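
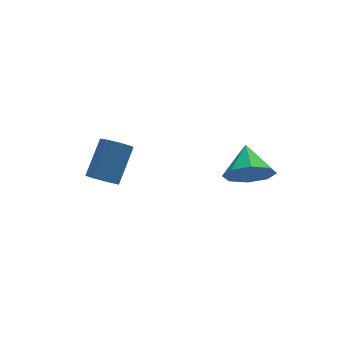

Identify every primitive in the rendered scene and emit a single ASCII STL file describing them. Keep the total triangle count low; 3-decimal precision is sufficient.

solid 
facet normal -0.141 -0.836 -0.530
outer loop
vertex 3.488 -2.864 2.611
vertex 2.881 -2.381 2.011
vertex 3.846 -2.555 2.028
endloop
endfacet
facet normal 0.804 0.152 0.574
outer loop
vertex 3.488 -2.864 2.611
vertex 3.846 -2.555 2.028
vertex 3.079 -1.219 2.749
endloop
endfacet
facet normal -0.141 -0.836 -0.531
outer loop
vertex 3.846 -2.555 2.028
vertex 2.881 -2.381 2.011
vertex 3.639 -2.144 1.436
endloop
endfacet
facet normal 0.874 0.485 0.031
outer loop
vertex 3.846 -2.555 2.028
vertex 3.639 -2.144 1.436
vertex 3.079 -1.219 2.749
endloop
endfacet
facet normal -0.141 -0.836 -0.531
outer loop
vertex 3.639 -2.144 1.436
vertex 2.881 -2.381 2.011
vertex 2.988 -1.872 1.181
endloop
endfacet
facet normal 0.476 0.801 -0.361
outer loop
vertex 3.639 -2.144 1.436
vertex 2.988 -1.872 1.181
vertex 3.079 -1.219 2.749
endloop
endfacet
facet normal -0.141 -0.836 -0.531
outer loop
vertex 2.988 -1.872 1.181
vertex 2.881 -2.381 2.011
vertex 2.275 -1.898 1.412
endloop
endfacet
facet normal -0.154 0.915 -0.372
outer loop
vertex 2.988 -1.872 1.181
vertex 2.275 -1.898 1.412
vertex 3.079 -1.219 2.749
endloop
endfacet
facet normal -0.142 -0.836 -0.530
outer loop
vertex 2.275 -1.898 1.412
vertex 2.881 -2.381 2.011
vertex 1.917 -2.206 1.994
endloop
endfacet
facet normal -0.649 0.761 0.004
outer loop
vertex 2.275 -1.898 1.412
vertex 1.917 -2.206 1.994
vertex 3.079 -1.219 2.749
endloop
endfacet
facet normal -0.142 -0.836 -0.530
outer loop
vertex 1.917 -2.206 1.994
vertex 2.881 -2.381 2.011
vertex 2.124 -2.617 2.587
endloop
endfacet
facet normal -0.719 0.428 0.548
outer loop
vertex 1.917 -2.206 1.994
vertex 2.124 -2.617 2.587
vertex 3.079 -1.219 2.749
endloop
endfacet
facet normal -0.143 -0.836 -0.530
outer loop
vertex 2.124 -2.617 2.587
vertex 2.881 -2.381 2.011
vertex 2.775 -2.89 2.842
endloop
endfacet
facet normal -0.322 0.111 0.940
outer loop
vertex 2.124 -2.617 2.587
vertex 2.775 -2.89 2.842
vertex 3.079 -1.219 2.749
endloop
endfacet
facet normal -0.141 -0.836 -0.530
outer loop
vertex 2.775 -2.89 2.842
vertex 2.881 -2.381 2.011
vertex 3.488 -2.864 2.611
endloop
endfacet
facet normal 0.308 -0.003 0.951
outer loop
vertex 2.775 -2.89 2.842
vertex 3.488 -2.864 2.611
vertex 3.079 -1.219 2.749
endloop
endfacet
facet normal -0.451 -0.530 -0.718
outer loop
vertex -1.43 1.539 -0.481
vertex -1.677 1.113 -0.012
vertex -1.956 1.683 -0.257
endloop
endfacet
facet normal -0.026 0.812 -0.583
outer loop
vertex -1.43 1.539 -0.481
vertex -1.956 1.683 -0.257
vertex -0.636 2.472 0.782
endloop
endfacet
facet normal -0.027 0.812 -0.583
outer loop
vertex -0.636 2.472 0.782
vertex -1.956 1.683 -0.257
vertex -1.163 2.616 1.007
endloop
endfacet
facet normal 0.451 0.531 0.717
outer loop
vertex -0.636 2.472 0.782
vertex -1.163 2.616 1.007
vertex -0.883 2.047 1.252
endloop
endfacet
facet normal -0.452 -0.530 -0.718
outer loop
vertex -1.956 1.683 -0.257
vertex -1.677 1.113 -0.012
vertex -2.272 1.398 0.152
endloop
endfacet
facet normal -0.714 0.697 -0.066
outer loop
vertex -1.956 1.683 -0.257
vertex -2.272 1.398 0.152
vertex -1.163 2.616 1.007
endloop
endfacet
facet normal -0.714 0.697 -0.066
outer loop
vertex -1.163 2.616 1.007
vertex -2.272 1.398 0.152
vertex -1.479 2.331 1.416
endloop
endfacet
facet normal 0.450 0.531 0.718
outer loop
vertex -1.163 2.616 1.007
vertex -1.479 2.331 1.416
vertex -0.883 2.047 1.252
endloop
endfacet
facet normal -0.452 -0.531 -0.717
outer loop
vertex -2.272 1.398 0.152
vertex -1.677 1.113 -0.012
vertex -2.14 0.899 0.438
endloop
endfacet
facet normal -0.864 0.058 0.500
outer loop
vertex -2.272 1.398 0.152
vertex -2.14 0.899 0.438
vertex -1.479 2.331 1.416
endloop
endfacet
facet normal -0.863 0.056 0.501
outer loop
vertex -1.479 2.331 1.416
vertex -2.14 0.899 0.438
vertex -1.346 1.832 1.701
endloop
endfacet
facet normal 0.450 0.530 0.718
outer loop
vertex -1.479 2.331 1.416
vertex -1.346 1.832 1.701
vertex -0.883 2.047 1.252
endloop
endfacet
facet normal -0.452 -0.531 -0.717
outer loop
vertex -2.14 0.899 0.438
vertex -1.677 1.113 -0.012
vertex -1.659 0.561 0.385
endloop
endfacet
facet normal -0.363 -0.625 0.690
outer loop
vertex -2.14 0.899 0.438
vertex -1.659 0.561 0.385
vertex -1.346 1.832 1.701
endloop
endfacet
facet normal -0.362 -0.626 0.691
outer loop
vertex -1.346 1.832 1.701
vertex -1.659 0.561 0.385
vertex -0.865 1.495 1.648
endloop
endfacet
facet normal 0.451 0.530 0.718
outer loop
vertex -1.346 1.832 1.701
vertex -0.865 1.495 1.648
vertex -0.883 2.047 1.252
endloop
endfacet
facet normal -0.451 -0.531 -0.717
outer loop
vertex -1.659 0.561 0.385
vertex -1.677 1.113 -0.012
vertex -1.191 0.639 0.033
endloop
endfacet
facet normal 0.411 -0.837 0.361
outer loop
vertex -1.659 0.561 0.385
vertex -1.191 0.639 0.033
vertex -0.865 1.495 1.648
endloop
endfacet
facet normal 0.411 -0.837 0.361
outer loop
vertex -0.865 1.495 1.648
vertex -1.191 0.639 0.033
vertex -0.398 1.573 1.297
endloop
endfacet
facet normal 0.451 0.530 0.718
outer loop
vertex -0.865 1.495 1.648
vertex -0.398 1.573 1.297
vertex -0.883 2.047 1.252
endloop
endfacet
facet normal -0.451 -0.530 -0.718
outer loop
vertex -1.191 0.639 0.033
vertex -1.677 1.113 -0.012
vertex -1.089 1.074 -0.352
endloop
endfacet
facet normal 0.876 -0.418 -0.240
outer loop
vertex -1.191 0.639 0.033
vertex -1.089 1.074 -0.352
vertex -0.398 1.573 1.297
endloop
endfacet
facet normal 0.876 -0.419 -0.240
outer loop
vertex -0.398 1.573 1.297
vertex -1.089 1.074 -0.352
vertex -0.296 2.008 0.911
endloop
endfacet
facet normal 0.452 0.530 0.717
outer loop
vertex -0.398 1.573 1.297
vertex -0.296 2.008 0.911
vertex -0.883 2.047 1.252
endloop
endfacet
facet normal -0.451 -0.530 -0.719
outer loop
vertex -1.089 1.074 -0.352
vertex -1.677 1.113 -0.012
vertex -1.43 1.539 -0.481
endloop
endfacet
facet normal 0.681 0.316 -0.661
outer loop
vertex -1.089 1.074 -0.352
vertex -1.43 1.539 -0.481
vertex -0.296 2.008 0.911
endloop
endfacet
facet normal 0.681 0.315 -0.661
outer loop
vertex -0.296 2.008 0.911
vertex -1.43 1.539 -0.481
vertex -0.636 2.472 0.782
endloop
endfacet
facet normal 0.452 0.531 0.717
outer loop
vertex -0.296 2.008 0.911
vertex -0.636 2.472 0.782
vertex -0.883 2.047 1.252
endloop
endfacet

endsolid


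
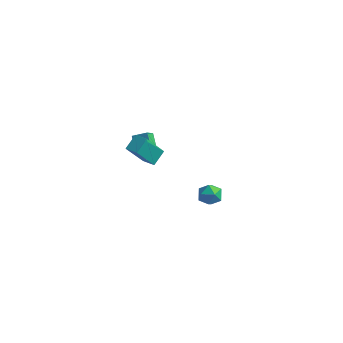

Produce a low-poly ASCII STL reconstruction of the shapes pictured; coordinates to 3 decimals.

solid 
facet normal 0.016 0.672 0.741
outer loop
vertex 3.711 -1.886 2.448
vertex 3.855 -2.414 2.924
vertex 4.399 -2.064 2.595
endloop
endfacet
facet normal 0.223 0.967 0.125
outer loop
vertex 3.711 -1.886 2.448
vertex 4.399 -2.064 2.595
vertex 4.197 -1.929 1.911
endloop
endfacet
facet normal -0.307 0.886 -0.349
outer loop
vertex 3.711 -1.886 2.448
vertex 4.197 -1.929 1.911
vertex 3.529 -2.197 1.818
endloop
endfacet
facet normal -0.840 0.542 -0.025
outer loop
vertex 3.711 -1.886 2.448
vertex 3.529 -2.197 1.818
vertex 3.318 -2.496 2.444
endloop
endfacet
facet normal -0.642 0.409 0.648
outer loop
vertex 3.711 -1.886 2.448
vertex 3.318 -2.496 2.444
vertex 3.855 -2.414 2.924
endloop
endfacet
facet normal 0.789 0.603 -0.114
outer loop
vertex 4.197 -1.929 1.911
vertex 4.399 -2.064 2.595
vertex 4.642 -2.484 2.056
endloop
endfacet
facet normal 0.452 0.127 0.883
outer loop
vertex 4.399 -2.064 2.595
vertex 3.855 -2.414 2.924
vertex 4.431 -2.783 2.682
endloop
endfacet
facet normal -0.611 -0.298 0.734
outer loop
vertex 3.855 -2.414 2.924
vertex 3.318 -2.496 2.444
vertex 3.763 -3.051 2.589
endloop
endfacet
facet normal -0.931 -0.084 -0.354
outer loop
vertex 3.318 -2.496 2.444
vertex 3.529 -2.197 1.818
vertex 3.561 -2.916 1.905
endloop
endfacet
facet normal -0.067 0.472 -0.879
outer loop
vertex 3.529 -2.197 1.818
vertex 4.197 -1.929 1.911
vertex 4.105 -2.566 1.576
endloop
endfacet
facet normal 0.840 -0.542 0.025
outer loop
vertex 4.249 -3.094 2.052
vertex 4.642 -2.484 2.056
vertex 4.431 -2.783 2.682
endloop
endfacet
facet normal 0.307 -0.886 0.349
outer loop
vertex 4.249 -3.094 2.052
vertex 4.431 -2.783 2.682
vertex 3.763 -3.051 2.589
endloop
endfacet
facet normal -0.223 -0.967 -0.125
outer loop
vertex 4.249 -3.094 2.052
vertex 3.763 -3.051 2.589
vertex 3.561 -2.916 1.905
endloop
endfacet
facet normal -0.016 -0.672 -0.741
outer loop
vertex 4.249 -3.094 2.052
vertex 3.561 -2.916 1.905
vertex 4.105 -2.566 1.576
endloop
endfacet
facet normal 0.642 -0.409 -0.648
outer loop
vertex 4.249 -3.094 2.052
vertex 4.105 -2.566 1.576
vertex 4.642 -2.484 2.056
endloop
endfacet
facet normal 0.931 0.084 0.354
outer loop
vertex 4.431 -2.783 2.682
vertex 4.642 -2.484 2.056
vertex 4.399 -2.064 2.595
endloop
endfacet
facet normal 0.067 -0.472 0.879
outer loop
vertex 3.763 -3.051 2.589
vertex 4.431 -2.783 2.682
vertex 3.855 -2.414 2.924
endloop
endfacet
facet normal -0.789 -0.603 0.114
outer loop
vertex 3.561 -2.916 1.905
vertex 3.763 -3.051 2.589
vertex 3.318 -2.496 2.444
endloop
endfacet
facet normal -0.452 -0.127 -0.883
outer loop
vertex 4.105 -2.566 1.576
vertex 3.561 -2.916 1.905
vertex 3.529 -2.197 1.818
endloop
endfacet
facet normal 0.611 0.298 -0.734
outer loop
vertex 4.642 -2.484 2.056
vertex 4.105 -2.566 1.576
vertex 4.197 -1.929 1.911
endloop
endfacet
facet normal -0.968 0.190 -0.163
outer loop
vertex -2.525 0.497 2.086
vertex -2.064 1.498 0.514
vertex -2.599 -0.377 1.508
endloop
endfacet
facet normal -0.239 -0.521 0.819
outer loop
vertex -1.776 -0.538 1.646
vertex -2.525 0.497 2.086
vertex -2.599 -0.377 1.508
endloop
endfacet
facet normal -0.968 0.190 -0.163
outer loop
vertex -2.599 -0.377 1.508
vertex -2.064 1.498 0.514
vertex -2.138 0.624 -0.064
endloop
endfacet
facet normal -0.070 -0.832 -0.550
outer loop
vertex -2.138 0.624 -0.064
vertex -1.776 -0.538 1.646
vertex -2.599 -0.377 1.508
endloop
endfacet
facet normal 0.070 0.832 0.550
outer loop
vertex -2.525 0.497 2.086
vertex -1.241 1.337 0.652
vertex -2.064 1.498 0.514
endloop
endfacet
facet normal -0.239 -0.521 0.819
outer loop
vertex -1.702 0.336 2.224
vertex -2.525 0.497 2.086
vertex -1.776 -0.538 1.646
endloop
endfacet
facet normal 0.070 0.832 0.550
outer loop
vertex -1.702 0.336 2.224
vertex -1.241 1.337 0.652
vertex -2.525 0.497 2.086
endloop
endfacet
facet normal 0.239 0.521 -0.819
outer loop
vertex -2.064 1.498 0.514
vertex -1.241 1.337 0.652
vertex -2.138 0.624 -0.064
endloop
endfacet
facet normal -0.070 -0.832 -0.550
outer loop
vertex -1.315 0.463 0.074
vertex -1.776 -0.538 1.646
vertex -2.138 0.624 -0.064
endloop
endfacet
facet normal 0.239 0.521 -0.819
outer loop
vertex -2.138 0.624 -0.064
vertex -1.241 1.337 0.652
vertex -1.315 0.463 0.074
endloop
endfacet
facet normal 0.968 -0.190 0.163
outer loop
vertex -1.315 0.463 0.074
vertex -1.702 0.336 2.224
vertex -1.776 -0.538 1.646
endloop
endfacet
facet normal 0.968 -0.190 0.163
outer loop
vertex -1.241 1.337 0.652
vertex -1.702 0.336 2.224
vertex -1.315 0.463 0.074
endloop
endfacet
facet normal -0.554 0.508 0.660
outer loop
vertex -3.554 3.231 -0.096
vertex -3.587 3.882 -0.625
vertex -4.352 2.871 -0.489
endloop
endfacet
facet normal 0.039 -0.775 0.630
outer loop
vertex -3.793 2.358 -1.155
vertex -3.554 3.231 -0.096
vertex -4.352 2.871 -0.489
endloop
endfacet
facet normal -0.553 0.508 0.660
outer loop
vertex -4.352 2.871 -0.489
vertex -3.587 3.882 -0.625
vertex -4.386 3.522 -1.018
endloop
endfacet
facet normal -0.832 -0.376 -0.409
outer loop
vertex -4.386 3.522 -1.018
vertex -3.793 2.358 -1.155
vertex -4.352 2.871 -0.489
endloop
endfacet
facet normal 0.832 0.375 0.409
outer loop
vertex -3.554 3.231 -0.096
vertex -3.028 3.369 -1.291
vertex -3.587 3.882 -0.625
endloop
endfacet
facet normal 0.039 -0.775 0.630
outer loop
vertex -2.994 2.718 -0.762
vertex -3.554 3.231 -0.096
vertex -3.793 2.358 -1.155
endloop
endfacet
facet normal 0.831 0.376 0.409
outer loop
vertex -2.994 2.718 -0.762
vertex -3.028 3.369 -1.291
vertex -3.554 3.231 -0.096
endloop
endfacet
facet normal -0.039 0.775 -0.630
outer loop
vertex -3.587 3.882 -0.625
vertex -3.028 3.369 -1.291
vertex -4.386 3.522 -1.018
endloop
endfacet
facet normal -0.831 -0.375 -0.410
outer loop
vertex -3.826 3.009 -1.684
vertex -3.793 2.358 -1.155
vertex -4.386 3.522 -1.018
endloop
endfacet
facet normal -0.039 0.775 -0.630
outer loop
vertex -4.386 3.522 -1.018
vertex -3.028 3.369 -1.291
vertex -3.826 3.009 -1.684
endloop
endfacet
facet normal 0.554 -0.508 -0.660
outer loop
vertex -3.826 3.009 -1.684
vertex -2.994 2.718 -0.762
vertex -3.793 2.358 -1.155
endloop
endfacet
facet normal 0.554 -0.507 -0.660
outer loop
vertex -3.028 3.369 -1.291
vertex -2.994 2.718 -0.762
vertex -3.826 3.009 -1.684
endloop
endfacet

endsolid


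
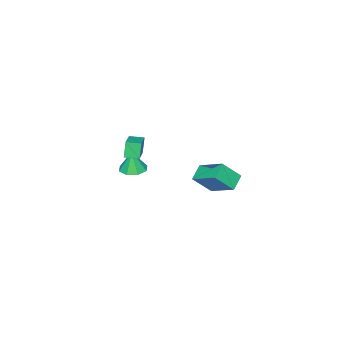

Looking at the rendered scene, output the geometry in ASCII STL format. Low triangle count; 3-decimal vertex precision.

solid 
facet normal -0.048 0.035 -0.998
outer loop
vertex 3.289 -3.001 -0.86
vertex 2.488 -3.216 -0.829
vertex 2.902 -2.497 -0.824
endloop
endfacet
facet normal 0.714 0.514 0.476
outer loop
vertex 3.289 -3.001 -0.86
vertex 2.902 -2.497 -0.824
vertex 2.552 -3.264 0.529
endloop
endfacet
facet normal -0.048 0.035 -0.998
outer loop
vertex 2.902 -2.497 -0.824
vertex 2.488 -3.216 -0.829
vertex 2.273 -2.415 -0.791
endloop
endfacet
facet normal 0.137 0.846 0.515
outer loop
vertex 2.902 -2.497 -0.824
vertex 2.273 -2.415 -0.791
vertex 2.552 -3.264 0.529
endloop
endfacet
facet normal -0.048 0.034 -0.998
outer loop
vertex 2.273 -2.415 -0.791
vertex 2.488 -3.216 -0.829
vertex 1.77 -2.802 -0.78
endloop
endfacet
facet normal -0.506 0.673 0.540
outer loop
vertex 2.273 -2.415 -0.791
vertex 1.77 -2.802 -0.78
vertex 2.552 -3.264 0.529
endloop
endfacet
facet normal -0.048 0.035 -0.998
outer loop
vertex 1.77 -2.802 -0.78
vertex 2.488 -3.216 -0.829
vertex 1.687 -3.432 -0.798
endloop
endfacet
facet normal -0.839 0.095 0.535
outer loop
vertex 1.77 -2.802 -0.78
vertex 1.687 -3.432 -0.798
vertex 2.552 -3.264 0.529
endloop
endfacet
facet normal -0.048 0.035 -0.998
outer loop
vertex 1.687 -3.432 -0.798
vertex 2.488 -3.216 -0.829
vertex 2.073 -3.935 -0.834
endloop
endfacet
facet normal -0.667 -0.548 0.504
outer loop
vertex 1.687 -3.432 -0.798
vertex 2.073 -3.935 -0.834
vertex 2.552 -3.264 0.529
endloop
endfacet
facet normal -0.048 0.035 -0.998
outer loop
vertex 2.073 -3.935 -0.834
vertex 2.488 -3.216 -0.829
vertex 2.702 -4.017 -0.867
endloop
endfacet
facet normal -0.090 -0.881 0.465
outer loop
vertex 2.073 -3.935 -0.834
vertex 2.702 -4.017 -0.867
vertex 2.552 -3.264 0.529
endloop
endfacet
facet normal -0.047 0.035 -0.998
outer loop
vertex 2.702 -4.017 -0.867
vertex 2.488 -3.216 -0.829
vertex 3.205 -3.63 -0.877
endloop
endfacet
facet normal 0.553 -0.707 0.441
outer loop
vertex 2.702 -4.017 -0.867
vertex 3.205 -3.63 -0.877
vertex 2.552 -3.264 0.529
endloop
endfacet
facet normal -0.048 0.033 -0.998
outer loop
vertex 3.205 -3.63 -0.877
vertex 2.488 -3.216 -0.829
vertex 3.289 -3.001 -0.86
endloop
endfacet
facet normal 0.886 -0.130 0.445
outer loop
vertex 3.205 -3.63 -0.877
vertex 3.289 -3.001 -0.86
vertex 2.552 -3.264 0.529
endloop
endfacet
facet normal -0.837 -0.203 0.509
outer loop
vertex 3.845 4.18 3.321
vertex 3.037 4.829 2.251
vertex 3.705 2.558 2.443
endloop
endfacet
facet normal 0.543 -0.436 0.718
outer loop
vertex 4.583 2.771 1.909
vertex 3.845 4.18 3.321
vertex 3.705 2.558 2.443
endloop
endfacet
facet normal -0.836 -0.203 0.509
outer loop
vertex 3.705 2.558 2.443
vertex 3.037 4.829 2.251
vertex 2.896 3.207 1.373
endloop
endfacet
facet normal -0.076 -0.877 -0.475
outer loop
vertex 2.896 3.207 1.373
vertex 4.583 2.771 1.909
vertex 3.705 2.558 2.443
endloop
endfacet
facet normal 0.076 0.877 0.475
outer loop
vertex 3.845 4.18 3.321
vertex 3.915 5.042 1.717
vertex 3.037 4.829 2.251
endloop
endfacet
facet normal 0.542 -0.436 0.718
outer loop
vertex 4.724 4.393 2.787
vertex 3.845 4.18 3.321
vertex 4.583 2.771 1.909
endloop
endfacet
facet normal 0.076 0.877 0.475
outer loop
vertex 4.724 4.393 2.787
vertex 3.915 5.042 1.717
vertex 3.845 4.18 3.321
endloop
endfacet
facet normal -0.543 0.436 -0.718
outer loop
vertex 3.037 4.829 2.251
vertex 3.915 5.042 1.717
vertex 2.896 3.207 1.373
endloop
endfacet
facet normal -0.076 -0.877 -0.475
outer loop
vertex 3.775 3.42 0.839
vertex 4.583 2.771 1.909
vertex 2.896 3.207 1.373
endloop
endfacet
facet normal -0.542 0.436 -0.719
outer loop
vertex 2.896 3.207 1.373
vertex 3.915 5.042 1.717
vertex 3.775 3.42 0.839
endloop
endfacet
facet normal 0.837 0.203 -0.509
outer loop
vertex 3.775 3.42 0.839
vertex 4.724 4.393 2.787
vertex 4.583 2.771 1.909
endloop
endfacet
facet normal 0.836 0.203 -0.509
outer loop
vertex 3.915 5.042 1.717
vertex 4.724 4.393 2.787
vertex 3.775 3.42 0.839
endloop
endfacet
facet normal -0.767 -0.548 -0.334
outer loop
vertex 2.742 -3.269 1.927
vertex 2.26 -2.559 1.868
vertex 3.077 -3.125 0.921
endloop
endfacet
facet normal 0.561 -0.825 0.069
outer loop
vertex 4.48 -2.121 1.532
vertex 2.742 -3.269 1.927
vertex 3.077 -3.125 0.921
endloop
endfacet
facet normal -0.767 -0.548 -0.334
outer loop
vertex 3.077 -3.125 0.921
vertex 2.26 -2.559 1.868
vertex 2.595 -2.415 0.862
endloop
endfacet
facet normal 0.313 0.134 -0.940
outer loop
vertex 2.595 -2.415 0.862
vertex 4.48 -2.121 1.532
vertex 3.077 -3.125 0.921
endloop
endfacet
facet normal -0.313 -0.134 0.940
outer loop
vertex 2.742 -3.269 1.927
vertex 3.663 -1.555 2.479
vertex 2.26 -2.559 1.868
endloop
endfacet
facet normal 0.561 -0.825 0.069
outer loop
vertex 4.145 -2.265 2.538
vertex 2.742 -3.269 1.927
vertex 4.48 -2.121 1.532
endloop
endfacet
facet normal -0.313 -0.134 0.940
outer loop
vertex 4.145 -2.265 2.538
vertex 3.663 -1.555 2.479
vertex 2.742 -3.269 1.927
endloop
endfacet
facet normal -0.561 0.825 -0.069
outer loop
vertex 2.26 -2.559 1.868
vertex 3.663 -1.555 2.479
vertex 2.595 -2.415 0.862
endloop
endfacet
facet normal 0.313 0.134 -0.940
outer loop
vertex 3.998 -1.411 1.473
vertex 4.48 -2.121 1.532
vertex 2.595 -2.415 0.862
endloop
endfacet
facet normal -0.561 0.825 -0.069
outer loop
vertex 2.595 -2.415 0.862
vertex 3.663 -1.555 2.479
vertex 3.998 -1.411 1.473
endloop
endfacet
facet normal 0.767 0.548 0.334
outer loop
vertex 3.998 -1.411 1.473
vertex 4.145 -2.265 2.538
vertex 4.48 -2.121 1.532
endloop
endfacet
facet normal 0.767 0.548 0.334
outer loop
vertex 3.663 -1.555 2.479
vertex 4.145 -2.265 2.538
vertex 3.998 -1.411 1.473
endloop
endfacet

endsolid


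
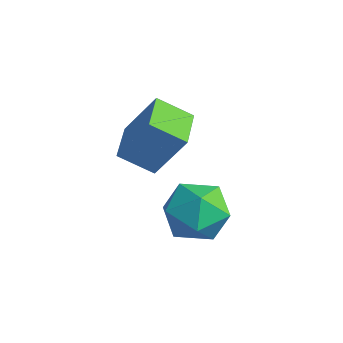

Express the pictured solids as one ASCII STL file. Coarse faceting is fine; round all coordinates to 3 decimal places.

solid 
facet normal -0.321 0.941 0.107
outer loop
vertex 2.745 -2.678 -4.067
vertex 1.732 -3.069 -3.668
vertex 2.6 -2.856 -2.934
endloop
endfacet
facet normal 0.386 0.902 0.191
outer loop
vertex 2.745 -2.678 -4.067
vertex 2.6 -2.856 -2.934
vertex 3.588 -3.17 -3.447
endloop
endfacet
facet normal 0.664 0.628 -0.405
outer loop
vertex 2.745 -2.678 -4.067
vertex 3.588 -3.17 -3.447
vertex 3.331 -3.577 -4.499
endloop
endfacet
facet normal 0.129 0.497 -0.858
outer loop
vertex 2.745 -2.678 -4.067
vertex 3.331 -3.577 -4.499
vertex 2.184 -3.514 -4.635
endloop
endfacet
facet normal -0.480 0.690 -0.542
outer loop
vertex 2.745 -2.678 -4.067
vertex 2.184 -3.514 -4.635
vertex 1.732 -3.069 -3.668
endloop
endfacet
facet normal 0.520 0.449 0.727
outer loop
vertex 3.588 -3.17 -3.447
vertex 2.6 -2.856 -2.934
vertex 3.096 -3.866 -2.665
endloop
endfacet
facet normal -0.624 0.512 0.590
outer loop
vertex 2.6 -2.856 -2.934
vertex 1.732 -3.069 -3.668
vertex 1.949 -3.803 -2.801
endloop
endfacet
facet normal -0.881 0.106 -0.461
outer loop
vertex 1.732 -3.069 -3.668
vertex 2.184 -3.514 -4.635
vertex 1.692 -4.21 -3.853
endloop
endfacet
facet normal 0.104 -0.208 -0.973
outer loop
vertex 2.184 -3.514 -4.635
vertex 3.331 -3.577 -4.499
vertex 2.68 -4.524 -4.366
endloop
endfacet
facet normal 0.971 0.005 -0.239
outer loop
vertex 3.331 -3.577 -4.499
vertex 3.588 -3.17 -3.447
vertex 3.548 -4.311 -3.632
endloop
endfacet
facet normal -0.129 -0.497 0.858
outer loop
vertex 2.535 -4.702 -3.233
vertex 3.096 -3.866 -2.665
vertex 1.949 -3.803 -2.801
endloop
endfacet
facet normal -0.664 -0.628 0.405
outer loop
vertex 2.535 -4.702 -3.233
vertex 1.949 -3.803 -2.801
vertex 1.692 -4.21 -3.853
endloop
endfacet
facet normal -0.386 -0.902 -0.191
outer loop
vertex 2.535 -4.702 -3.233
vertex 1.692 -4.21 -3.853
vertex 2.68 -4.524 -4.366
endloop
endfacet
facet normal 0.321 -0.941 -0.107
outer loop
vertex 2.535 -4.702 -3.233
vertex 2.68 -4.524 -4.366
vertex 3.548 -4.311 -3.632
endloop
endfacet
facet normal 0.480 -0.690 0.542
outer loop
vertex 2.535 -4.702 -3.233
vertex 3.548 -4.311 -3.632
vertex 3.096 -3.866 -2.665
endloop
endfacet
facet normal -0.104 0.208 0.973
outer loop
vertex 1.949 -3.803 -2.801
vertex 3.096 -3.866 -2.665
vertex 2.6 -2.856 -2.934
endloop
endfacet
facet normal -0.971 -0.005 0.239
outer loop
vertex 1.692 -4.21 -3.853
vertex 1.949 -3.803 -2.801
vertex 1.732 -3.069 -3.668
endloop
endfacet
facet normal -0.520 -0.449 -0.727
outer loop
vertex 2.68 -4.524 -4.366
vertex 1.692 -4.21 -3.853
vertex 2.184 -3.514 -4.635
endloop
endfacet
facet normal 0.624 -0.512 -0.590
outer loop
vertex 3.548 -4.311 -3.632
vertex 2.68 -4.524 -4.366
vertex 3.331 -3.577 -4.499
endloop
endfacet
facet normal 0.881 -0.106 0.461
outer loop
vertex 3.096 -3.866 -2.665
vertex 3.548 -4.311 -3.632
vertex 3.588 -3.17 -3.447
endloop
endfacet
facet normal -0.737 0.674 0.053
outer loop
vertex -1.357 -3.512 -2.491
vertex -0.628 -2.837 -0.93
vertex -0.621 -2.651 -3.207
endloop
endfacet
facet normal -0.394 -0.364 -0.844
outer loop
vertex 0.528 -3.703 -3.29
vertex -1.357 -3.512 -2.491
vertex -0.621 -2.651 -3.207
endloop
endfacet
facet normal -0.737 0.674 0.053
outer loop
vertex -0.621 -2.651 -3.207
vertex -0.628 -2.837 -0.93
vertex 0.108 -1.977 -1.647
endloop
endfacet
facet normal 0.549 0.642 -0.534
outer loop
vertex 0.108 -1.977 -1.647
vertex 0.528 -3.703 -3.29
vertex -0.621 -2.651 -3.207
endloop
endfacet
facet normal -0.549 -0.642 0.534
outer loop
vertex -1.357 -3.512 -2.491
vertex 0.521 -3.889 -1.013
vertex -0.628 -2.837 -0.93
endloop
endfacet
facet normal -0.394 -0.365 -0.843
outer loop
vertex -0.208 -4.563 -2.573
vertex -1.357 -3.512 -2.491
vertex 0.528 -3.703 -3.29
endloop
endfacet
facet normal -0.549 -0.642 0.534
outer loop
vertex -0.208 -4.563 -2.573
vertex 0.521 -3.889 -1.013
vertex -1.357 -3.512 -2.491
endloop
endfacet
facet normal 0.395 0.365 0.843
outer loop
vertex -0.628 -2.837 -0.93
vertex 0.521 -3.889 -1.013
vertex 0.108 -1.977 -1.647
endloop
endfacet
facet normal 0.549 0.642 -0.534
outer loop
vertex 1.257 -3.028 -1.729
vertex 0.528 -3.703 -3.29
vertex 0.108 -1.977 -1.647
endloop
endfacet
facet normal 0.394 0.365 0.844
outer loop
vertex 0.108 -1.977 -1.647
vertex 0.521 -3.889 -1.013
vertex 1.257 -3.028 -1.729
endloop
endfacet
facet normal 0.737 -0.674 -0.052
outer loop
vertex 1.257 -3.028 -1.729
vertex -0.208 -4.563 -2.573
vertex 0.528 -3.703 -3.29
endloop
endfacet
facet normal 0.737 -0.674 -0.053
outer loop
vertex 0.521 -3.889 -1.013
vertex -0.208 -4.563 -2.573
vertex 1.257 -3.028 -1.729
endloop
endfacet

endsolid


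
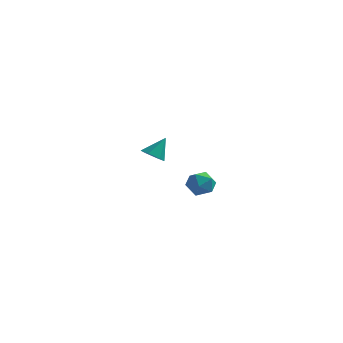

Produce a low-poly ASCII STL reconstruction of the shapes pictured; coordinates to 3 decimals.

solid 
facet normal -0.314 -0.522 -0.793
outer loop
vertex -2.204 3.712 1.112
vertex -2.681 3.54 1.414
vertex -2.697 4.036 1.094
endloop
endfacet
facet normal 0.540 0.809 -0.234
outer loop
vertex -2.204 3.712 1.112
vertex -2.697 4.036 1.094
vertex -2.319 4.14 2.326
endloop
endfacet
facet normal -0.315 -0.522 -0.793
outer loop
vertex -2.697 4.036 1.094
vertex -2.681 3.54 1.414
vertex -3.174 3.864 1.397
endloop
endfacet
facet normal -0.327 0.945 0.021
outer loop
vertex -2.697 4.036 1.094
vertex -3.174 3.864 1.397
vertex -2.319 4.14 2.326
endloop
endfacet
facet normal -0.315 -0.521 -0.794
outer loop
vertex -3.174 3.864 1.397
vertex -2.681 3.54 1.414
vertex -3.158 3.368 1.716
endloop
endfacet
facet normal -0.739 0.347 0.577
outer loop
vertex -3.174 3.864 1.397
vertex -3.158 3.368 1.716
vertex -2.319 4.14 2.326
endloop
endfacet
facet normal -0.314 -0.522 -0.793
outer loop
vertex -3.158 3.368 1.716
vertex -2.681 3.54 1.414
vertex -2.665 3.044 1.734
endloop
endfacet
facet normal -0.285 -0.384 0.878
outer loop
vertex -3.158 3.368 1.716
vertex -2.665 3.044 1.734
vertex -2.319 4.14 2.326
endloop
endfacet
facet normal -0.315 -0.522 -0.793
outer loop
vertex -2.665 3.044 1.734
vertex -2.681 3.54 1.414
vertex -2.188 3.216 1.431
endloop
endfacet
facet normal 0.584 -0.521 0.623
outer loop
vertex -2.665 3.044 1.734
vertex -2.188 3.216 1.431
vertex -2.319 4.14 2.326
endloop
endfacet
facet normal -0.315 -0.521 -0.794
outer loop
vertex -2.188 3.216 1.431
vertex -2.681 3.54 1.414
vertex -2.204 3.712 1.112
endloop
endfacet
facet normal 0.995 0.076 0.068
outer loop
vertex -2.188 3.216 1.431
vertex -2.204 3.712 1.112
vertex -2.319 4.14 2.326
endloop
endfacet
facet normal -0.416 0.234 0.879
outer loop
vertex 1.331 -1.948 2.958
vertex 1.746 -2.378 3.269
vertex 1.928 -1.736 3.184
endloop
endfacet
facet normal -0.442 0.788 0.428
outer loop
vertex 1.331 -1.948 2.958
vertex 1.928 -1.736 3.184
vertex 1.705 -1.534 2.582
endloop
endfacet
facet normal -0.799 0.582 -0.154
outer loop
vertex 1.331 -1.948 2.958
vertex 1.705 -1.534 2.582
vertex 1.384 -2.051 2.295
endloop
endfacet
facet normal -0.993 -0.100 -0.064
outer loop
vertex 1.331 -1.948 2.958
vertex 1.384 -2.051 2.295
vertex 1.409 -2.573 2.72
endloop
endfacet
facet normal -0.756 -0.313 0.575
outer loop
vertex 1.331 -1.948 2.958
vertex 1.409 -2.573 2.72
vertex 1.746 -2.378 3.269
endloop
endfacet
facet normal 0.225 0.946 0.234
outer loop
vertex 1.705 -1.534 2.582
vertex 1.928 -1.736 3.184
vertex 2.351 -1.707 2.66
endloop
endfacet
facet normal 0.269 0.051 0.962
outer loop
vertex 1.928 -1.736 3.184
vertex 1.746 -2.378 3.269
vertex 2.376 -2.229 3.085
endloop
endfacet
facet normal -0.281 -0.837 0.470
outer loop
vertex 1.746 -2.378 3.269
vertex 1.409 -2.573 2.72
vertex 2.055 -2.746 2.798
endloop
endfacet
facet normal -0.665 -0.491 -0.564
outer loop
vertex 1.409 -2.573 2.72
vertex 1.384 -2.051 2.295
vertex 1.832 -2.544 2.196
endloop
endfacet
facet normal -0.352 0.612 -0.709
outer loop
vertex 1.384 -2.051 2.295
vertex 1.705 -1.534 2.582
vertex 2.014 -1.902 2.111
endloop
endfacet
facet normal 0.993 0.100 0.064
outer loop
vertex 2.429 -2.332 2.422
vertex 2.351 -1.707 2.66
vertex 2.376 -2.229 3.085
endloop
endfacet
facet normal 0.799 -0.582 0.154
outer loop
vertex 2.429 -2.332 2.422
vertex 2.376 -2.229 3.085
vertex 2.055 -2.746 2.798
endloop
endfacet
facet normal 0.442 -0.788 -0.428
outer loop
vertex 2.429 -2.332 2.422
vertex 2.055 -2.746 2.798
vertex 1.832 -2.544 2.196
endloop
endfacet
facet normal 0.416 -0.234 -0.879
outer loop
vertex 2.429 -2.332 2.422
vertex 1.832 -2.544 2.196
vertex 2.014 -1.902 2.111
endloop
endfacet
facet normal 0.756 0.313 -0.575
outer loop
vertex 2.429 -2.332 2.422
vertex 2.014 -1.902 2.111
vertex 2.351 -1.707 2.66
endloop
endfacet
facet normal 0.665 0.491 0.564
outer loop
vertex 2.376 -2.229 3.085
vertex 2.351 -1.707 2.66
vertex 1.928 -1.736 3.184
endloop
endfacet
facet normal 0.352 -0.612 0.709
outer loop
vertex 2.055 -2.746 2.798
vertex 2.376 -2.229 3.085
vertex 1.746 -2.378 3.269
endloop
endfacet
facet normal -0.225 -0.946 -0.234
outer loop
vertex 1.832 -2.544 2.196
vertex 2.055 -2.746 2.798
vertex 1.409 -2.573 2.72
endloop
endfacet
facet normal -0.269 -0.051 -0.962
outer loop
vertex 2.014 -1.902 2.111
vertex 1.832 -2.544 2.196
vertex 1.384 -2.051 2.295
endloop
endfacet
facet normal 0.281 0.837 -0.470
outer loop
vertex 2.351 -1.707 2.66
vertex 2.014 -1.902 2.111
vertex 1.705 -1.534 2.582
endloop
endfacet

endsolid


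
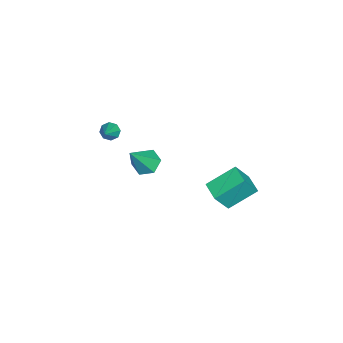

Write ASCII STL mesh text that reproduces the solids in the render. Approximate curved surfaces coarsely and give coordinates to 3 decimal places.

solid 
facet normal -0.379 0.377 -0.845
outer loop
vertex 0.721 4.247 -2.548
vertex 1.636 4.881 -2.675
vertex 1.523 2.899 -3.509
endloop
endfacet
facet normal -0.817 -0.566 0.112
outer loop
vertex 2.124 2.299 -2.165
vertex 0.721 4.247 -2.548
vertex 1.523 2.899 -3.509
endloop
endfacet
facet normal -0.379 0.377 -0.845
outer loop
vertex 1.523 2.899 -3.509
vertex 1.636 4.881 -2.675
vertex 2.437 3.533 -3.636
endloop
endfacet
facet normal 0.436 -0.733 -0.522
outer loop
vertex 2.437 3.533 -3.636
vertex 2.124 2.299 -2.165
vertex 1.523 2.899 -3.509
endloop
endfacet
facet normal -0.436 0.733 0.522
outer loop
vertex 0.721 4.247 -2.548
vertex 2.237 4.281 -1.331
vertex 1.636 4.881 -2.675
endloop
endfacet
facet normal -0.817 -0.566 0.113
outer loop
vertex 1.323 3.647 -1.204
vertex 0.721 4.247 -2.548
vertex 2.124 2.299 -2.165
endloop
endfacet
facet normal -0.436 0.733 0.522
outer loop
vertex 1.323 3.647 -1.204
vertex 2.237 4.281 -1.331
vertex 0.721 4.247 -2.548
endloop
endfacet
facet normal 0.817 0.566 -0.113
outer loop
vertex 1.636 4.881 -2.675
vertex 2.237 4.281 -1.331
vertex 2.437 3.533 -3.636
endloop
endfacet
facet normal 0.435 -0.733 -0.522
outer loop
vertex 3.039 2.933 -2.292
vertex 2.124 2.299 -2.165
vertex 2.437 3.533 -3.636
endloop
endfacet
facet normal 0.816 0.566 -0.113
outer loop
vertex 2.437 3.533 -3.636
vertex 2.237 4.281 -1.331
vertex 3.039 2.933 -2.292
endloop
endfacet
facet normal 0.379 -0.377 0.845
outer loop
vertex 3.039 2.933 -2.292
vertex 1.323 3.647 -1.204
vertex 2.124 2.299 -2.165
endloop
endfacet
facet normal 0.379 -0.377 0.845
outer loop
vertex 2.237 4.281 -1.331
vertex 1.323 3.647 -1.204
vertex 3.039 2.933 -2.292
endloop
endfacet
facet normal -0.506 0.284 -0.815
outer loop
vertex 2.337 -0.291 -1.529
vertex 1.752 -0.823 -1.351
vertex 1.713 -0.066 -1.063
endloop
endfacet
facet normal 0.530 0.779 0.334
outer loop
vertex 2.337 -0.291 -1.529
vertex 1.713 -0.066 -1.063
vertex 2.808 -1.417 0.351
endloop
endfacet
facet normal -0.505 0.284 -0.815
outer loop
vertex 1.713 -0.066 -1.063
vertex 1.752 -0.823 -1.351
vertex 1.128 -0.598 -0.886
endloop
endfacet
facet normal -0.287 0.572 0.769
outer loop
vertex 1.713 -0.066 -1.063
vertex 1.128 -0.598 -0.886
vertex 2.808 -1.417 0.351
endloop
endfacet
facet normal -0.505 0.284 -0.815
outer loop
vertex 1.128 -0.598 -0.886
vertex 1.752 -0.823 -1.351
vertex 1.167 -1.354 -1.174
endloop
endfacet
facet normal -0.656 -0.298 0.694
outer loop
vertex 1.128 -0.598 -0.886
vertex 1.167 -1.354 -1.174
vertex 2.808 -1.417 0.351
endloop
endfacet
facet normal -0.505 0.285 -0.815
outer loop
vertex 1.167 -1.354 -1.174
vertex 1.752 -0.823 -1.351
vertex 1.79 -1.579 -1.639
endloop
endfacet
facet normal -0.209 -0.960 0.185
outer loop
vertex 1.167 -1.354 -1.174
vertex 1.79 -1.579 -1.639
vertex 2.808 -1.417 0.351
endloop
endfacet
facet normal -0.506 0.285 -0.814
outer loop
vertex 1.79 -1.579 -1.639
vertex 1.752 -0.823 -1.351
vertex 2.375 -1.047 -1.817
endloop
endfacet
facet normal 0.609 -0.753 -0.250
outer loop
vertex 1.79 -1.579 -1.639
vertex 2.375 -1.047 -1.817
vertex 2.808 -1.417 0.351
endloop
endfacet
facet normal -0.506 0.285 -0.814
outer loop
vertex 2.375 -1.047 -1.817
vertex 1.752 -0.823 -1.351
vertex 2.337 -0.291 -1.529
endloop
endfacet
facet normal 0.978 0.116 -0.175
outer loop
vertex 2.375 -1.047 -1.817
vertex 2.337 -0.291 -1.529
vertex 2.808 -1.417 0.351
endloop
endfacet
facet normal -0.794 -0.015 -0.607
outer loop
vertex 0.658 -3.315 -0.936
vertex 0.372 -3.021 -0.569
vertex 0.697 -2.9 -0.997
endloop
endfacet
facet normal 0.826 -0.157 -0.542
outer loop
vertex 0.658 -3.315 -0.936
vertex 0.697 -2.9 -0.997
vertex 1.548 -2.999 0.329
endloop
endfacet
facet normal -0.794 -0.015 -0.607
outer loop
vertex 0.697 -2.9 -0.997
vertex 0.372 -3.021 -0.569
vertex 0.545 -2.556 -0.807
endloop
endfacet
facet normal 0.720 0.551 -0.421
outer loop
vertex 0.697 -2.9 -0.997
vertex 0.545 -2.556 -0.807
vertex 1.548 -2.999 0.329
endloop
endfacet
facet normal -0.794 -0.015 -0.607
outer loop
vertex 0.545 -2.556 -0.807
vertex 0.372 -3.021 -0.569
vertex 0.292 -2.484 -0.478
endloop
endfacet
facet normal 0.345 0.937 0.060
outer loop
vertex 0.545 -2.556 -0.807
vertex 0.292 -2.484 -0.478
vertex 1.548 -2.999 0.329
endloop
endfacet
facet normal -0.794 -0.015 -0.608
outer loop
vertex 0.292 -2.484 -0.478
vertex 0.372 -3.021 -0.569
vertex 0.086 -2.727 -0.203
endloop
endfacet
facet normal -0.083 0.777 0.624
outer loop
vertex 0.292 -2.484 -0.478
vertex 0.086 -2.727 -0.203
vertex 1.548 -2.999 0.329
endloop
endfacet
facet normal -0.794 -0.017 -0.607
outer loop
vertex 0.086 -2.727 -0.203
vertex 0.372 -3.021 -0.569
vertex 0.048 -3.142 -0.142
endloop
endfacet
facet normal -0.310 0.166 0.936
outer loop
vertex 0.086 -2.727 -0.203
vertex 0.048 -3.142 -0.142
vertex 1.548 -2.999 0.329
endloop
endfacet
facet normal -0.795 -0.014 -0.607
outer loop
vertex 0.048 -3.142 -0.142
vertex 0.372 -3.021 -0.569
vertex 0.199 -3.486 -0.332
endloop
endfacet
facet normal -0.205 -0.541 0.816
outer loop
vertex 0.048 -3.142 -0.142
vertex 0.199 -3.486 -0.332
vertex 1.548 -2.999 0.329
endloop
endfacet
facet normal -0.794 -0.014 -0.608
outer loop
vertex 0.199 -3.486 -0.332
vertex 0.372 -3.021 -0.569
vertex 0.452 -3.557 -0.661
endloop
endfacet
facet normal 0.172 -0.927 0.332
outer loop
vertex 0.199 -3.486 -0.332
vertex 0.452 -3.557 -0.661
vertex 1.548 -2.999 0.329
endloop
endfacet
facet normal -0.794 -0.014 -0.607
outer loop
vertex 0.452 -3.557 -0.661
vertex 0.372 -3.021 -0.569
vertex 0.658 -3.315 -0.936
endloop
endfacet
facet normal 0.598 -0.768 -0.229
outer loop
vertex 0.452 -3.557 -0.661
vertex 0.658 -3.315 -0.936
vertex 1.548 -2.999 0.329
endloop
endfacet

endsolid


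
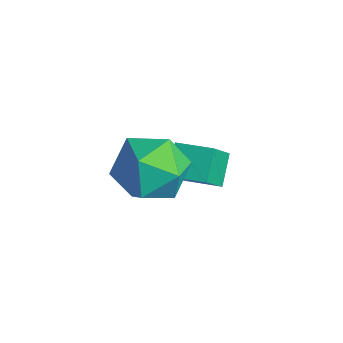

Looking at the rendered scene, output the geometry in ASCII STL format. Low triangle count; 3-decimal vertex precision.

solid 
facet normal -0.324 0.548 -0.771
outer loop
vertex -3.536 2.62 0.259
vertex -2.805 3.201 0.365
vertex -3.046 2.107 -0.311
endloop
endfacet
facet normal -0.778 -0.618 -0.112
outer loop
vertex -2.615 1.379 0.715
vertex -3.536 2.62 0.259
vertex -3.046 2.107 -0.311
endloop
endfacet
facet normal -0.324 0.548 -0.771
outer loop
vertex -3.046 2.107 -0.311
vertex -2.805 3.201 0.365
vertex -2.315 2.688 -0.205
endloop
endfacet
facet normal 0.539 -0.564 -0.626
outer loop
vertex -2.315 2.688 -0.205
vertex -2.615 1.379 0.715
vertex -3.046 2.107 -0.311
endloop
endfacet
facet normal -0.539 0.564 0.626
outer loop
vertex -3.536 2.62 0.259
vertex -2.374 2.473 1.391
vertex -2.805 3.201 0.365
endloop
endfacet
facet normal -0.778 -0.618 -0.112
outer loop
vertex -3.105 1.892 1.285
vertex -3.536 2.62 0.259
vertex -2.615 1.379 0.715
endloop
endfacet
facet normal -0.539 0.564 0.626
outer loop
vertex -3.105 1.892 1.285
vertex -2.374 2.473 1.391
vertex -3.536 2.62 0.259
endloop
endfacet
facet normal 0.778 0.618 0.112
outer loop
vertex -2.805 3.201 0.365
vertex -2.374 2.473 1.391
vertex -2.315 2.688 -0.205
endloop
endfacet
facet normal 0.539 -0.564 -0.626
outer loop
vertex -1.884 1.96 0.821
vertex -2.615 1.379 0.715
vertex -2.315 2.688 -0.205
endloop
endfacet
facet normal 0.778 0.618 0.112
outer loop
vertex -2.315 2.688 -0.205
vertex -2.374 2.473 1.391
vertex -1.884 1.96 0.821
endloop
endfacet
facet normal 0.324 -0.548 0.771
outer loop
vertex -1.884 1.96 0.821
vertex -3.105 1.892 1.285
vertex -2.615 1.379 0.715
endloop
endfacet
facet normal 0.324 -0.548 0.771
outer loop
vertex -2.374 2.473 1.391
vertex -3.105 1.892 1.285
vertex -1.884 1.96 0.821
endloop
endfacet
facet normal -0.191 -0.075 0.979
outer loop
vertex -1.609 0.822 3.394
vertex -2.279 0.149 3.212
vertex -1.362 -0.113 3.371
endloop
endfacet
facet normal 0.490 0.108 0.865
outer loop
vertex -1.609 0.822 3.394
vertex -1.362 -0.113 3.371
vertex -0.787 0.549 2.963
endloop
endfacet
facet normal 0.495 0.716 0.491
outer loop
vertex -1.609 0.822 3.394
vertex -0.787 0.549 2.963
vertex -1.349 1.22 2.551
endloop
endfacet
facet normal -0.182 0.910 0.373
outer loop
vertex -1.609 0.822 3.394
vertex -1.349 1.22 2.551
vertex -2.271 0.972 2.705
endloop
endfacet
facet normal -0.606 0.421 0.674
outer loop
vertex -1.609 0.822 3.394
vertex -2.271 0.972 2.705
vertex -2.279 0.149 3.212
endloop
endfacet
facet normal 0.790 -0.400 0.465
outer loop
vertex -0.787 0.549 2.963
vertex -1.362 -0.113 3.371
vertex -0.949 -0.292 2.515
endloop
endfacet
facet normal -0.311 -0.695 0.648
outer loop
vertex -1.362 -0.113 3.371
vertex -2.279 0.149 3.212
vertex -1.871 -0.54 2.669
endloop
endfacet
facet normal -0.982 0.106 0.156
outer loop
vertex -2.279 0.149 3.212
vertex -2.271 0.972 2.705
vertex -2.433 0.131 2.257
endloop
endfacet
facet normal -0.296 0.896 -0.330
outer loop
vertex -2.271 0.972 2.705
vertex -1.349 1.22 2.551
vertex -1.858 0.793 1.849
endloop
endfacet
facet normal 0.800 0.584 -0.140
outer loop
vertex -1.349 1.22 2.551
vertex -0.787 0.549 2.963
vertex -0.941 0.531 2.008
endloop
endfacet
facet normal 0.182 -0.910 -0.373
outer loop
vertex -1.611 -0.142 1.826
vertex -0.949 -0.292 2.515
vertex -1.871 -0.54 2.669
endloop
endfacet
facet normal -0.495 -0.716 -0.491
outer loop
vertex -1.611 -0.142 1.826
vertex -1.871 -0.54 2.669
vertex -2.433 0.131 2.257
endloop
endfacet
facet normal -0.490 -0.108 -0.865
outer loop
vertex -1.611 -0.142 1.826
vertex -2.433 0.131 2.257
vertex -1.858 0.793 1.849
endloop
endfacet
facet normal 0.191 0.075 -0.979
outer loop
vertex -1.611 -0.142 1.826
vertex -1.858 0.793 1.849
vertex -0.941 0.531 2.008
endloop
endfacet
facet normal 0.606 -0.421 -0.674
outer loop
vertex -1.611 -0.142 1.826
vertex -0.941 0.531 2.008
vertex -0.949 -0.292 2.515
endloop
endfacet
facet normal 0.296 -0.896 0.330
outer loop
vertex -1.871 -0.54 2.669
vertex -0.949 -0.292 2.515
vertex -1.362 -0.113 3.371
endloop
endfacet
facet normal -0.800 -0.584 0.140
outer loop
vertex -2.433 0.131 2.257
vertex -1.871 -0.54 2.669
vertex -2.279 0.149 3.212
endloop
endfacet
facet normal -0.790 0.400 -0.465
outer loop
vertex -1.858 0.793 1.849
vertex -2.433 0.131 2.257
vertex -2.271 0.972 2.705
endloop
endfacet
facet normal 0.311 0.695 -0.648
outer loop
vertex -0.941 0.531 2.008
vertex -1.858 0.793 1.849
vertex -1.349 1.22 2.551
endloop
endfacet
facet normal 0.982 -0.106 -0.156
outer loop
vertex -0.949 -0.292 2.515
vertex -0.941 0.531 2.008
vertex -0.787 0.549 2.963
endloop
endfacet

endsolid


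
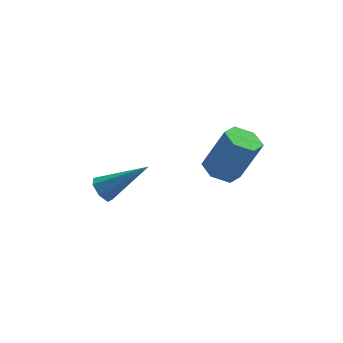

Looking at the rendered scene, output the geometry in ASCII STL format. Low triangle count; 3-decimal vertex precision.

solid 
facet normal -0.418 0.025 -0.908
outer loop
vertex 1.153 -1.634 2.186
vertex 0.797 -2.17 2.335
vertex 0.557 -1.569 2.462
endloop
endfacet
facet normal 0.100 0.995 -0.019
outer loop
vertex 1.153 -1.634 2.186
vertex 0.557 -1.569 2.462
vertex 1.838 -1.674 3.676
endloop
endfacet
facet normal 0.100 0.995 -0.019
outer loop
vertex 1.838 -1.674 3.676
vertex 0.557 -1.569 2.462
vertex 1.242 -1.609 3.951
endloop
endfacet
facet normal 0.417 -0.023 0.909
outer loop
vertex 1.838 -1.674 3.676
vertex 1.242 -1.609 3.951
vertex 1.483 -2.21 3.825
endloop
endfacet
facet normal -0.418 0.025 -0.908
outer loop
vertex 0.557 -1.569 2.462
vertex 0.797 -2.17 2.335
vertex 0.201 -2.104 2.611
endloop
endfacet
facet normal -0.731 0.584 0.352
outer loop
vertex 0.557 -1.569 2.462
vertex 0.201 -2.104 2.611
vertex 1.242 -1.609 3.951
endloop
endfacet
facet normal -0.731 0.584 0.352
outer loop
vertex 1.242 -1.609 3.951
vertex 0.201 -2.104 2.611
vertex 0.887 -2.144 4.101
endloop
endfacet
facet normal 0.418 -0.023 0.908
outer loop
vertex 1.242 -1.609 3.951
vertex 0.887 -2.144 4.101
vertex 1.483 -2.21 3.825
endloop
endfacet
facet normal -0.418 0.024 -0.908
outer loop
vertex 0.201 -2.104 2.611
vertex 0.797 -2.17 2.335
vertex 0.442 -2.706 2.484
endloop
endfacet
facet normal -0.832 -0.412 0.372
outer loop
vertex 0.201 -2.104 2.611
vertex 0.442 -2.706 2.484
vertex 0.887 -2.144 4.101
endloop
endfacet
facet normal -0.833 -0.410 0.372
outer loop
vertex 0.887 -2.144 4.101
vertex 0.442 -2.706 2.484
vertex 1.127 -2.746 3.974
endloop
endfacet
facet normal 0.418 -0.025 0.908
outer loop
vertex 0.887 -2.144 4.101
vertex 1.127 -2.746 3.974
vertex 1.483 -2.21 3.825
endloop
endfacet
facet normal -0.417 0.023 -0.909
outer loop
vertex 0.442 -2.706 2.484
vertex 0.797 -2.17 2.335
vertex 1.038 -2.771 2.209
endloop
endfacet
facet normal -0.100 -0.995 0.019
outer loop
vertex 0.442 -2.706 2.484
vertex 1.038 -2.771 2.209
vertex 1.127 -2.746 3.974
endloop
endfacet
facet normal -0.100 -0.995 0.019
outer loop
vertex 1.127 -2.746 3.974
vertex 1.038 -2.771 2.209
vertex 1.723 -2.811 3.698
endloop
endfacet
facet normal 0.418 -0.025 0.908
outer loop
vertex 1.127 -2.746 3.974
vertex 1.723 -2.811 3.698
vertex 1.483 -2.21 3.825
endloop
endfacet
facet normal -0.418 0.023 -0.908
outer loop
vertex 1.038 -2.771 2.209
vertex 0.797 -2.17 2.335
vertex 1.393 -2.236 2.059
endloop
endfacet
facet normal 0.731 -0.584 -0.352
outer loop
vertex 1.038 -2.771 2.209
vertex 1.393 -2.236 2.059
vertex 1.723 -2.811 3.698
endloop
endfacet
facet normal 0.731 -0.584 -0.352
outer loop
vertex 1.723 -2.811 3.698
vertex 1.393 -2.236 2.059
vertex 2.079 -2.276 3.549
endloop
endfacet
facet normal 0.418 -0.025 0.908
outer loop
vertex 1.723 -2.811 3.698
vertex 2.079 -2.276 3.549
vertex 1.483 -2.21 3.825
endloop
endfacet
facet normal -0.418 0.025 -0.908
outer loop
vertex 1.393 -2.236 2.059
vertex 0.797 -2.17 2.335
vertex 1.153 -1.634 2.186
endloop
endfacet
facet normal 0.832 0.410 -0.372
outer loop
vertex 1.393 -2.236 2.059
vertex 1.153 -1.634 2.186
vertex 2.079 -2.276 3.549
endloop
endfacet
facet normal 0.832 0.412 -0.372
outer loop
vertex 2.079 -2.276 3.549
vertex 1.153 -1.634 2.186
vertex 1.838 -1.674 3.676
endloop
endfacet
facet normal 0.418 -0.024 0.908
outer loop
vertex 2.079 -2.276 3.549
vertex 1.838 -1.674 3.676
vertex 1.483 -2.21 3.825
endloop
endfacet
facet normal -0.804 0.012 -0.595
outer loop
vertex -2.531 -0.394 -0.329
vertex -2.849 -0.329 0.102
vertex -2.617 0.049 -0.204
endloop
endfacet
facet normal 0.753 0.310 -0.581
outer loop
vertex -2.531 -0.394 -0.329
vertex -2.617 0.049 -0.204
vertex -1.371 -0.351 1.198
endloop
endfacet
facet normal -0.803 0.011 -0.595
outer loop
vertex -2.617 0.049 -0.204
vertex -2.849 -0.329 0.102
vertex -2.878 0.208 0.151
endloop
endfacet
facet normal 0.409 0.906 -0.105
outer loop
vertex -2.617 0.049 -0.204
vertex -2.878 0.208 0.151
vertex -1.371 -0.351 1.198
endloop
endfacet
facet normal -0.804 0.011 -0.594
outer loop
vertex -2.878 0.208 0.151
vertex -2.849 -0.329 0.102
vertex -3.117 -0.039 0.47
endloop
endfacet
facet normal -0.090 0.819 0.567
outer loop
vertex -2.878 0.208 0.151
vertex -3.117 -0.039 0.47
vertex -1.371 -0.351 1.198
endloop
endfacet
facet normal -0.804 0.012 -0.595
outer loop
vertex -3.117 -0.039 0.47
vertex -2.849 -0.329 0.102
vertex -3.155 -0.504 0.512
endloop
endfacet
facet normal -0.365 0.113 0.924
outer loop
vertex -3.117 -0.039 0.47
vertex -3.155 -0.504 0.512
vertex -1.371 -0.351 1.198
endloop
endfacet
facet normal -0.804 0.011 -0.595
outer loop
vertex -3.155 -0.504 0.512
vertex -2.849 -0.329 0.102
vertex -2.962 -0.838 0.245
endloop
endfacet
facet normal -0.211 -0.682 0.700
outer loop
vertex -3.155 -0.504 0.512
vertex -2.962 -0.838 0.245
vertex -1.371 -0.351 1.198
endloop
endfacet
facet normal -0.804 0.012 -0.594
outer loop
vertex -2.962 -0.838 0.245
vertex -2.849 -0.329 0.102
vertex -2.685 -0.789 -0.129
endloop
endfacet
facet normal 0.257 -0.964 0.064
outer loop
vertex -2.962 -0.838 0.245
vertex -2.685 -0.789 -0.129
vertex -1.371 -0.351 1.198
endloop
endfacet
facet normal -0.804 0.012 -0.595
outer loop
vertex -2.685 -0.789 -0.129
vertex -2.849 -0.329 0.102
vertex -2.531 -0.394 -0.329
endloop
endfacet
facet normal 0.686 -0.523 -0.506
outer loop
vertex -2.685 -0.789 -0.129
vertex -2.531 -0.394 -0.329
vertex -1.371 -0.351 1.198
endloop
endfacet

endsolid


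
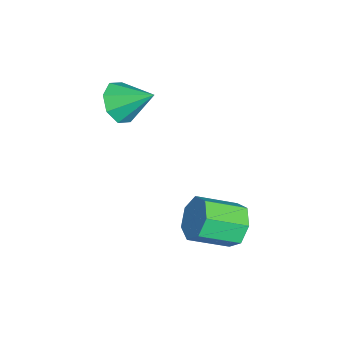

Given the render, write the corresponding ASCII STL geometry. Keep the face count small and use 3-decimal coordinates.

solid 
facet normal -0.263 0.855 -0.447
outer loop
vertex 2.515 0.643 -0.333
vertex 2.032 0.226 -0.847
vertex 1.843 0.549 -0.118
endloop
endfacet
facet normal 0.199 0.501 0.842
outer loop
vertex 2.515 0.643 -0.333
vertex 1.843 0.549 -0.118
vertex 2.912 -0.648 0.342
endloop
endfacet
facet normal 0.199 0.501 0.842
outer loop
vertex 2.912 -0.648 0.342
vertex 1.843 0.549 -0.118
vertex 2.24 -0.742 0.557
endloop
endfacet
facet normal 0.263 -0.855 0.447
outer loop
vertex 2.912 -0.648 0.342
vertex 2.24 -0.742 0.557
vertex 2.428 -1.066 -0.173
endloop
endfacet
facet normal -0.262 0.855 -0.447
outer loop
vertex 1.843 0.549 -0.118
vertex 2.032 0.226 -0.847
vertex 1.313 0.212 -0.452
endloop
endfacet
facet normal -0.613 0.210 0.762
outer loop
vertex 1.843 0.549 -0.118
vertex 1.313 0.212 -0.452
vertex 2.24 -0.742 0.557
endloop
endfacet
facet normal -0.613 0.209 0.762
outer loop
vertex 2.24 -0.742 0.557
vertex 1.313 0.212 -0.452
vertex 1.71 -1.08 0.223
endloop
endfacet
facet normal 0.263 -0.855 0.447
outer loop
vertex 2.24 -0.742 0.557
vertex 1.71 -1.08 0.223
vertex 2.428 -1.066 -0.173
endloop
endfacet
facet normal -0.262 0.855 -0.447
outer loop
vertex 1.313 0.212 -0.452
vertex 2.032 0.226 -0.847
vertex 1.324 -0.115 -1.084
endloop
endfacet
facet normal -0.965 -0.240 0.108
outer loop
vertex 1.313 0.212 -0.452
vertex 1.324 -0.115 -1.084
vertex 1.71 -1.08 0.223
endloop
endfacet
facet normal -0.965 -0.240 0.108
outer loop
vertex 1.71 -1.08 0.223
vertex 1.324 -0.115 -1.084
vertex 1.721 -1.407 -0.409
endloop
endfacet
facet normal 0.263 -0.855 0.447
outer loop
vertex 1.71 -1.08 0.223
vertex 1.721 -1.407 -0.409
vertex 2.428 -1.066 -0.173
endloop
endfacet
facet normal -0.263 0.855 -0.446
outer loop
vertex 1.324 -0.115 -1.084
vertex 2.032 0.226 -0.847
vertex 1.868 -0.185 -1.538
endloop
endfacet
facet normal -0.589 -0.509 -0.628
outer loop
vertex 1.324 -0.115 -1.084
vertex 1.868 -0.185 -1.538
vertex 1.721 -1.407 -0.409
endloop
endfacet
facet normal -0.589 -0.509 -0.628
outer loop
vertex 1.721 -1.407 -0.409
vertex 1.868 -0.185 -1.538
vertex 2.265 -1.477 -0.863
endloop
endfacet
facet normal 0.263 -0.855 0.447
outer loop
vertex 1.721 -1.407 -0.409
vertex 2.265 -1.477 -0.863
vertex 2.428 -1.066 -0.173
endloop
endfacet
facet normal -0.263 0.855 -0.446
outer loop
vertex 1.868 -0.185 -1.538
vertex 2.032 0.226 -0.847
vertex 2.534 0.054 -1.472
endloop
endfacet
facet normal 0.230 -0.394 -0.890
outer loop
vertex 1.868 -0.185 -1.538
vertex 2.534 0.054 -1.472
vertex 2.265 -1.477 -0.863
endloop
endfacet
facet normal 0.230 -0.394 -0.890
outer loop
vertex 2.265 -1.477 -0.863
vertex 2.534 0.054 -1.472
vertex 2.931 -1.237 -0.797
endloop
endfacet
facet normal 0.264 -0.855 0.447
outer loop
vertex 2.265 -1.477 -0.863
vertex 2.931 -1.237 -0.797
vertex 2.428 -1.066 -0.173
endloop
endfacet
facet normal -0.263 0.855 -0.447
outer loop
vertex 2.534 0.054 -1.472
vertex 2.032 0.226 -0.847
vertex 2.823 0.423 -0.936
endloop
endfacet
facet normal 0.875 0.016 -0.483
outer loop
vertex 2.534 0.054 -1.472
vertex 2.823 0.423 -0.936
vertex 2.931 -1.237 -0.797
endloop
endfacet
facet normal 0.875 0.016 -0.483
outer loop
vertex 2.931 -1.237 -0.797
vertex 2.823 0.423 -0.936
vertex 3.22 -0.869 -0.261
endloop
endfacet
facet normal 0.262 -0.856 0.446
outer loop
vertex 2.931 -1.237 -0.797
vertex 3.22 -0.869 -0.261
vertex 2.428 -1.066 -0.173
endloop
endfacet
facet normal -0.263 0.855 -0.446
outer loop
vertex 2.823 0.423 -0.936
vertex 2.032 0.226 -0.847
vertex 2.515 0.643 -0.333
endloop
endfacet
facet normal 0.862 0.416 0.289
outer loop
vertex 2.823 0.423 -0.936
vertex 2.515 0.643 -0.333
vertex 3.22 -0.869 -0.261
endloop
endfacet
facet normal 0.863 0.416 0.288
outer loop
vertex 3.22 -0.869 -0.261
vertex 2.515 0.643 -0.333
vertex 2.912 -0.648 0.342
endloop
endfacet
facet normal 0.262 -0.855 0.447
outer loop
vertex 3.22 -0.869 -0.261
vertex 2.912 -0.648 0.342
vertex 2.428 -1.066 -0.173
endloop
endfacet
facet normal -0.232 -0.800 -0.553
outer loop
vertex 0.463 -3.956 3.093
vertex -0.263 -3.62 2.912
vertex 0.484 -3.603 2.574
endloop
endfacet
facet normal 0.966 0.195 0.172
outer loop
vertex 0.463 -3.956 3.093
vertex 0.484 -3.603 2.574
vertex 0.063 -2.5 3.688
endloop
endfacet
facet normal -0.233 -0.799 -0.554
outer loop
vertex 0.484 -3.603 2.574
vertex -0.263 -3.62 2.912
vertex 0.068 -3.26 2.254
endloop
endfacet
facet normal 0.736 0.599 -0.315
outer loop
vertex 0.484 -3.603 2.574
vertex 0.068 -3.26 2.254
vertex 0.063 -2.5 3.688
endloop
endfacet
facet normal -0.233 -0.799 -0.554
outer loop
vertex 0.068 -3.26 2.254
vertex -0.263 -3.62 2.912
vertex -0.542 -3.127 2.319
endloop
endfacet
facet normal 0.141 0.875 -0.463
outer loop
vertex 0.068 -3.26 2.254
vertex -0.542 -3.127 2.319
vertex 0.063 -2.5 3.688
endloop
endfacet
facet normal -0.233 -0.799 -0.554
outer loop
vertex -0.542 -3.127 2.319
vertex -0.263 -3.62 2.912
vertex -0.989 -3.283 2.732
endloop
endfacet
facet normal -0.472 0.862 -0.186
outer loop
vertex -0.542 -3.127 2.319
vertex -0.989 -3.283 2.732
vertex 0.063 -2.5 3.688
endloop
endfacet
facet normal -0.234 -0.799 -0.554
outer loop
vertex -0.989 -3.283 2.732
vertex -0.263 -3.62 2.912
vertex -1.01 -3.636 3.25
endloop
endfacet
facet normal -0.744 0.566 0.355
outer loop
vertex -0.989 -3.283 2.732
vertex -1.01 -3.636 3.25
vertex 0.063 -2.5 3.688
endloop
endfacet
facet normal -0.233 -0.799 -0.554
outer loop
vertex -1.01 -3.636 3.25
vertex -0.263 -3.62 2.912
vertex -0.594 -3.98 3.571
endloop
endfacet
facet normal -0.515 0.162 0.842
outer loop
vertex -1.01 -3.636 3.25
vertex -0.594 -3.98 3.571
vertex 0.063 -2.5 3.688
endloop
endfacet
facet normal -0.232 -0.800 -0.554
outer loop
vertex -0.594 -3.98 3.571
vertex -0.263 -3.62 2.912
vertex 0.016 -4.112 3.506
endloop
endfacet
facet normal 0.081 -0.114 0.990
outer loop
vertex -0.594 -3.98 3.571
vertex 0.016 -4.112 3.506
vertex 0.063 -2.5 3.688
endloop
endfacet
facet normal -0.232 -0.800 -0.553
outer loop
vertex 0.016 -4.112 3.506
vertex -0.263 -3.62 2.912
vertex 0.463 -3.956 3.093
endloop
endfacet
facet normal 0.694 -0.101 0.713
outer loop
vertex 0.016 -4.112 3.506
vertex 0.463 -3.956 3.093
vertex 0.063 -2.5 3.688
endloop
endfacet

endsolid


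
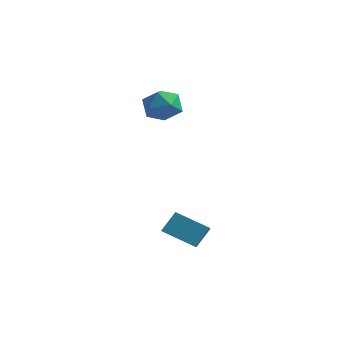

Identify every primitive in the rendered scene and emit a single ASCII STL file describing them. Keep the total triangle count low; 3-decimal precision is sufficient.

solid 
facet normal -0.929 0.230 0.290
outer loop
vertex -4.042 1.747 3.553
vertex -4.062 0.736 4.29
vertex -3.652 1.829 4.739
endloop
endfacet
facet normal -0.560 0.819 0.127
outer loop
vertex -4.042 1.747 3.553
vertex -3.652 1.829 4.739
vertex -3.015 2.406 3.829
endloop
endfacet
facet normal -0.342 0.763 -0.549
outer loop
vertex -4.042 1.747 3.553
vertex -3.015 2.406 3.829
vertex -3.032 1.67 2.818
endloop
endfacet
facet normal -0.576 0.138 -0.806
outer loop
vertex -4.042 1.747 3.553
vertex -3.032 1.67 2.818
vertex -3.679 0.637 3.103
endloop
endfacet
facet normal -0.939 -0.191 -0.287
outer loop
vertex -4.042 1.747 3.553
vertex -3.679 0.637 3.103
vertex -4.062 0.736 4.29
endloop
endfacet
facet normal 0.018 0.839 0.545
outer loop
vertex -3.015 2.406 3.829
vertex -3.652 1.829 4.739
vertex -2.401 1.803 4.737
endloop
endfacet
facet normal -0.579 -0.114 0.807
outer loop
vertex -3.652 1.829 4.739
vertex -4.062 0.736 4.29
vertex -3.048 0.77 5.022
endloop
endfacet
facet normal -0.594 -0.794 -0.126
outer loop
vertex -4.062 0.736 4.29
vertex -3.679 0.637 3.103
vertex -3.065 0.034 4.011
endloop
endfacet
facet normal -0.007 -0.262 -0.965
outer loop
vertex -3.679 0.637 3.103
vertex -3.032 1.67 2.818
vertex -2.428 0.611 3.101
endloop
endfacet
facet normal 0.372 0.747 -0.550
outer loop
vertex -3.032 1.67 2.818
vertex -3.015 2.406 3.829
vertex -2.018 1.704 3.55
endloop
endfacet
facet normal 0.576 -0.138 0.806
outer loop
vertex -2.038 0.693 4.287
vertex -2.401 1.803 4.737
vertex -3.048 0.77 5.022
endloop
endfacet
facet normal 0.342 -0.763 0.549
outer loop
vertex -2.038 0.693 4.287
vertex -3.048 0.77 5.022
vertex -3.065 0.034 4.011
endloop
endfacet
facet normal 0.560 -0.819 -0.127
outer loop
vertex -2.038 0.693 4.287
vertex -3.065 0.034 4.011
vertex -2.428 0.611 3.101
endloop
endfacet
facet normal 0.929 -0.230 -0.290
outer loop
vertex -2.038 0.693 4.287
vertex -2.428 0.611 3.101
vertex -2.018 1.704 3.55
endloop
endfacet
facet normal 0.939 0.191 0.287
outer loop
vertex -2.038 0.693 4.287
vertex -2.018 1.704 3.55
vertex -2.401 1.803 4.737
endloop
endfacet
facet normal 0.007 0.262 0.965
outer loop
vertex -3.048 0.77 5.022
vertex -2.401 1.803 4.737
vertex -3.652 1.829 4.739
endloop
endfacet
facet normal -0.372 -0.747 0.550
outer loop
vertex -3.065 0.034 4.011
vertex -3.048 0.77 5.022
vertex -4.062 0.736 4.29
endloop
endfacet
facet normal -0.018 -0.839 -0.545
outer loop
vertex -2.428 0.611 3.101
vertex -3.065 0.034 4.011
vertex -3.679 0.637 3.103
endloop
endfacet
facet normal 0.579 0.114 -0.807
outer loop
vertex -2.018 1.704 3.55
vertex -2.428 0.611 3.101
vertex -3.032 1.67 2.818
endloop
endfacet
facet normal 0.594 0.794 0.126
outer loop
vertex -2.401 1.803 4.737
vertex -2.018 1.704 3.55
vertex -3.015 2.406 3.829
endloop
endfacet
facet normal -0.489 0.751 -0.443
outer loop
vertex 1.038 -2.897 -1.909
vertex 2.78 -2.29 -2.801
vertex 0.756 -3.746 -3.037
endloop
endfacet
facet normal -0.850 -0.296 0.436
outer loop
vertex 1.24 -4.49 -2.599
vertex 1.038 -2.897 -1.909
vertex 0.756 -3.746 -3.037
endloop
endfacet
facet normal -0.489 0.751 -0.443
outer loop
vertex 0.756 -3.746 -3.037
vertex 2.78 -2.29 -2.801
vertex 2.498 -3.139 -3.93
endloop
endfacet
facet normal -0.196 -0.589 -0.784
outer loop
vertex 2.498 -3.139 -3.93
vertex 1.24 -4.49 -2.599
vertex 0.756 -3.746 -3.037
endloop
endfacet
facet normal 0.196 0.589 0.784
outer loop
vertex 1.038 -2.897 -1.909
vertex 3.264 -3.034 -2.363
vertex 2.78 -2.29 -2.801
endloop
endfacet
facet normal -0.850 -0.296 0.435
outer loop
vertex 1.522 -3.641 -1.47
vertex 1.038 -2.897 -1.909
vertex 1.24 -4.49 -2.599
endloop
endfacet
facet normal 0.196 0.590 0.783
outer loop
vertex 1.522 -3.641 -1.47
vertex 3.264 -3.034 -2.363
vertex 1.038 -2.897 -1.909
endloop
endfacet
facet normal 0.850 0.297 -0.435
outer loop
vertex 2.78 -2.29 -2.801
vertex 3.264 -3.034 -2.363
vertex 2.498 -3.139 -3.93
endloop
endfacet
facet normal -0.196 -0.590 -0.784
outer loop
vertex 2.982 -3.883 -3.491
vertex 1.24 -4.49 -2.599
vertex 2.498 -3.139 -3.93
endloop
endfacet
facet normal 0.850 0.296 -0.435
outer loop
vertex 2.498 -3.139 -3.93
vertex 3.264 -3.034 -2.363
vertex 2.982 -3.883 -3.491
endloop
endfacet
facet normal 0.489 -0.752 0.443
outer loop
vertex 2.982 -3.883 -3.491
vertex 1.522 -3.641 -1.47
vertex 1.24 -4.49 -2.599
endloop
endfacet
facet normal 0.489 -0.751 0.443
outer loop
vertex 3.264 -3.034 -2.363
vertex 1.522 -3.641 -1.47
vertex 2.982 -3.883 -3.491
endloop
endfacet

endsolid


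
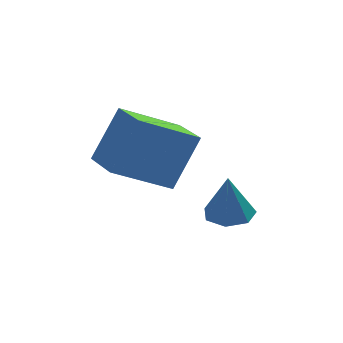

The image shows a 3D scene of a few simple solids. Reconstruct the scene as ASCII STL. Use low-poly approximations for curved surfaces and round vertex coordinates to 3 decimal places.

solid 
facet normal -0.432 -0.256 -0.864
outer loop
vertex -4.847 -1.931 -0.664
vertex -5.254 -0.334 -0.934
vertex -2.954 -1.624 -1.702
endloop
endfacet
facet normal 0.244 -0.956 0.161
outer loop
vertex -2.046 -1.086 0.114
vertex -4.847 -1.931 -0.664
vertex -2.954 -1.624 -1.702
endloop
endfacet
facet normal -0.432 -0.256 -0.865
outer loop
vertex -2.954 -1.624 -1.702
vertex -5.254 -0.334 -0.934
vertex -3.362 -0.027 -1.971
endloop
endfacet
facet normal 0.868 0.142 -0.476
outer loop
vertex -3.362 -0.027 -1.971
vertex -2.046 -1.086 0.114
vertex -2.954 -1.624 -1.702
endloop
endfacet
facet normal -0.868 -0.141 0.476
outer loop
vertex -4.847 -1.931 -0.664
vertex -4.346 0.204 0.882
vertex -5.254 -0.334 -0.934
endloop
endfacet
facet normal 0.244 -0.956 0.161
outer loop
vertex -3.938 -1.393 1.151
vertex -4.847 -1.931 -0.664
vertex -2.046 -1.086 0.114
endloop
endfacet
facet normal -0.868 -0.141 0.477
outer loop
vertex -3.938 -1.393 1.151
vertex -4.346 0.204 0.882
vertex -4.847 -1.931 -0.664
endloop
endfacet
facet normal -0.244 0.956 -0.161
outer loop
vertex -5.254 -0.334 -0.934
vertex -4.346 0.204 0.882
vertex -3.362 -0.027 -1.971
endloop
endfacet
facet normal 0.868 0.141 -0.476
outer loop
vertex -2.453 0.511 -0.156
vertex -2.046 -1.086 0.114
vertex -3.362 -0.027 -1.971
endloop
endfacet
facet normal -0.244 0.956 -0.161
outer loop
vertex -3.362 -0.027 -1.971
vertex -4.346 0.204 0.882
vertex -2.453 0.511 -0.156
endloop
endfacet
facet normal 0.432 0.256 0.865
outer loop
vertex -2.453 0.511 -0.156
vertex -3.938 -1.393 1.151
vertex -2.046 -1.086 0.114
endloop
endfacet
facet normal 0.432 0.256 0.864
outer loop
vertex -4.346 0.204 0.882
vertex -3.938 -1.393 1.151
vertex -2.453 0.511 -0.156
endloop
endfacet
facet normal 0.058 0.119 -0.991
outer loop
vertex -0.216 -0.534 -3.58
vertex -1.041 -0.451 -3.618
vertex -0.466 0.138 -3.514
endloop
endfacet
facet normal 0.833 0.262 0.488
outer loop
vertex -0.216 -0.534 -3.58
vertex -0.466 0.138 -3.514
vertex -1.139 -0.649 -1.942
endloop
endfacet
facet normal 0.058 0.118 -0.991
outer loop
vertex -0.466 0.138 -3.514
vertex -1.041 -0.451 -3.618
vertex -1.148 0.367 -3.527
endloop
endfacet
facet normal 0.263 0.813 0.520
outer loop
vertex -0.466 0.138 -3.514
vertex -1.148 0.367 -3.527
vertex -1.139 -0.649 -1.942
endloop
endfacet
facet normal 0.058 0.118 -0.991
outer loop
vertex -1.148 0.367 -3.527
vertex -1.041 -0.451 -3.618
vertex -1.75 -0.02 -3.608
endloop
endfacet
facet normal -0.523 0.716 0.462
outer loop
vertex -1.148 0.367 -3.527
vertex -1.75 -0.02 -3.608
vertex -1.139 -0.649 -1.942
endloop
endfacet
facet normal 0.057 0.117 -0.991
outer loop
vertex -1.75 -0.02 -3.608
vertex -1.041 -0.451 -3.618
vertex -1.818 -0.731 -3.696
endloop
endfacet
facet normal -0.932 0.045 0.359
outer loop
vertex -1.75 -0.02 -3.608
vertex -1.818 -0.731 -3.696
vertex -1.139 -0.649 -1.942
endloop
endfacet
facet normal 0.057 0.117 -0.992
outer loop
vertex -1.818 -0.731 -3.696
vertex -1.041 -0.451 -3.618
vertex -1.301 -1.232 -3.725
endloop
endfacet
facet normal -0.658 -0.696 0.287
outer loop
vertex -1.818 -0.731 -3.696
vertex -1.301 -1.232 -3.725
vertex -1.139 -0.649 -1.942
endloop
endfacet
facet normal 0.058 0.117 -0.991
outer loop
vertex -1.301 -1.232 -3.725
vertex -1.041 -0.451 -3.618
vertex -0.588 -1.144 -3.673
endloop
endfacet
facet normal 0.095 -0.949 0.302
outer loop
vertex -1.301 -1.232 -3.725
vertex -0.588 -1.144 -3.673
vertex -1.139 -0.649 -1.942
endloop
endfacet
facet normal 0.057 0.116 -0.992
outer loop
vertex -0.588 -1.144 -3.673
vertex -1.041 -0.451 -3.618
vertex -0.216 -0.534 -3.58
endloop
endfacet
facet normal 0.758 -0.522 0.391
outer loop
vertex -0.588 -1.144 -3.673
vertex -0.216 -0.534 -3.58
vertex -1.139 -0.649 -1.942
endloop
endfacet

endsolid


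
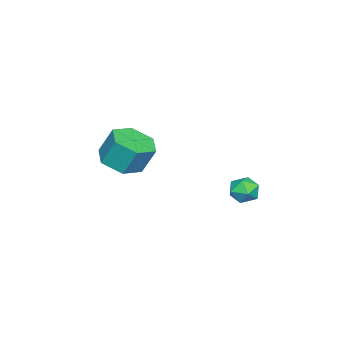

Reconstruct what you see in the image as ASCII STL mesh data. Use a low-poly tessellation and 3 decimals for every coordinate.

solid 
facet normal -0.698 0.560 0.447
outer loop
vertex 0.444 1.35 0.777
vertex 0.536 0.975 1.391
vertex 0.933 1.569 1.266
endloop
endfacet
facet normal -0.357 0.932 -0.061
outer loop
vertex 0.444 1.35 0.777
vertex 0.933 1.569 1.266
vertex 1.095 1.585 0.559
endloop
endfacet
facet normal -0.440 0.587 -0.680
outer loop
vertex 0.444 1.35 0.777
vertex 1.095 1.585 0.559
vertex 0.797 1.001 0.247
endloop
endfacet
facet normal -0.831 0.003 -0.556
outer loop
vertex 0.444 1.35 0.777
vertex 0.797 1.001 0.247
vertex 0.452 0.624 0.761
endloop
endfacet
facet normal -0.990 -0.014 0.140
outer loop
vertex 0.444 1.35 0.777
vertex 0.452 0.624 0.761
vertex 0.536 0.975 1.391
endloop
endfacet
facet normal 0.339 0.936 0.099
outer loop
vertex 1.095 1.585 0.559
vertex 0.933 1.569 1.266
vertex 1.588 1.356 1.039
endloop
endfacet
facet normal -0.212 0.335 0.918
outer loop
vertex 0.933 1.569 1.266
vertex 0.536 0.975 1.391
vertex 1.243 0.979 1.553
endloop
endfacet
facet normal -0.686 -0.593 0.422
outer loop
vertex 0.536 0.975 1.391
vertex 0.452 0.624 0.761
vertex 0.945 0.395 1.241
endloop
endfacet
facet normal -0.428 -0.567 -0.703
outer loop
vertex 0.452 0.624 0.761
vertex 0.797 1.001 0.247
vertex 1.107 0.411 0.534
endloop
endfacet
facet normal 0.205 0.378 -0.903
outer loop
vertex 0.797 1.001 0.247
vertex 1.095 1.585 0.559
vertex 1.504 1.005 0.409
endloop
endfacet
facet normal 0.831 -0.003 0.556
outer loop
vertex 1.596 0.63 1.023
vertex 1.588 1.356 1.039
vertex 1.243 0.979 1.553
endloop
endfacet
facet normal 0.440 -0.587 0.680
outer loop
vertex 1.596 0.63 1.023
vertex 1.243 0.979 1.553
vertex 0.945 0.395 1.241
endloop
endfacet
facet normal 0.357 -0.932 0.061
outer loop
vertex 1.596 0.63 1.023
vertex 0.945 0.395 1.241
vertex 1.107 0.411 0.534
endloop
endfacet
facet normal 0.698 -0.560 -0.447
outer loop
vertex 1.596 0.63 1.023
vertex 1.107 0.411 0.534
vertex 1.504 1.005 0.409
endloop
endfacet
facet normal 0.990 0.014 -0.140
outer loop
vertex 1.596 0.63 1.023
vertex 1.504 1.005 0.409
vertex 1.588 1.356 1.039
endloop
endfacet
facet normal 0.428 0.567 0.703
outer loop
vertex 1.243 0.979 1.553
vertex 1.588 1.356 1.039
vertex 0.933 1.569 1.266
endloop
endfacet
facet normal -0.205 -0.378 0.903
outer loop
vertex 0.945 0.395 1.241
vertex 1.243 0.979 1.553
vertex 0.536 0.975 1.391
endloop
endfacet
facet normal -0.339 -0.936 -0.099
outer loop
vertex 1.107 0.411 0.534
vertex 0.945 0.395 1.241
vertex 0.452 0.624 0.761
endloop
endfacet
facet normal 0.212 -0.335 -0.918
outer loop
vertex 1.504 1.005 0.409
vertex 1.107 0.411 0.534
vertex 0.797 1.001 0.247
endloop
endfacet
facet normal 0.686 0.593 -0.422
outer loop
vertex 1.588 1.356 1.039
vertex 1.504 1.005 0.409
vertex 1.095 1.585 0.559
endloop
endfacet
facet normal 0.044 -0.431 -0.901
outer loop
vertex 2.389 -4.677 2.016
vertex 1.471 -4.236 1.76
vertex 2.37 -3.73 1.562
endloop
endfacet
facet normal 0.999 0.035 0.032
outer loop
vertex 2.389 -4.677 2.016
vertex 2.37 -3.73 1.562
vertex 2.327 -4.065 3.296
endloop
endfacet
facet normal 0.999 0.036 0.032
outer loop
vertex 2.327 -4.065 3.296
vertex 2.37 -3.73 1.562
vertex 2.307 -3.118 2.842
endloop
endfacet
facet normal -0.044 0.431 0.901
outer loop
vertex 2.327 -4.065 3.296
vertex 2.307 -3.118 2.842
vertex 1.409 -3.624 3.04
endloop
endfacet
facet normal 0.044 -0.430 -0.902
outer loop
vertex 2.37 -3.73 1.562
vertex 1.471 -4.236 1.76
vertex 1.452 -3.289 1.307
endloop
endfacet
facet normal 0.483 0.799 -0.358
outer loop
vertex 2.37 -3.73 1.562
vertex 1.452 -3.289 1.307
vertex 2.307 -3.118 2.842
endloop
endfacet
facet normal 0.483 0.799 -0.358
outer loop
vertex 2.307 -3.118 2.842
vertex 1.452 -3.289 1.307
vertex 1.389 -2.677 2.587
endloop
endfacet
facet normal -0.044 0.430 0.902
outer loop
vertex 2.307 -3.118 2.842
vertex 1.389 -2.677 2.587
vertex 1.409 -3.624 3.04
endloop
endfacet
facet normal 0.045 -0.430 -0.902
outer loop
vertex 1.452 -3.289 1.307
vertex 1.471 -4.236 1.76
vertex 0.553 -3.795 1.504
endloop
endfacet
facet normal -0.515 0.763 -0.390
outer loop
vertex 1.452 -3.289 1.307
vertex 0.553 -3.795 1.504
vertex 1.389 -2.677 2.587
endloop
endfacet
facet normal -0.515 0.763 -0.390
outer loop
vertex 1.389 -2.677 2.587
vertex 0.553 -3.795 1.504
vertex 0.491 -3.183 2.784
endloop
endfacet
facet normal -0.045 0.430 0.902
outer loop
vertex 1.389 -2.677 2.587
vertex 0.491 -3.183 2.784
vertex 1.409 -3.624 3.04
endloop
endfacet
facet normal 0.044 -0.431 -0.901
outer loop
vertex 0.553 -3.795 1.504
vertex 1.471 -4.236 1.76
vertex 0.573 -4.742 1.958
endloop
endfacet
facet normal -0.999 -0.036 -0.031
outer loop
vertex 0.553 -3.795 1.504
vertex 0.573 -4.742 1.958
vertex 0.491 -3.183 2.784
endloop
endfacet
facet normal -0.999 -0.035 -0.032
outer loop
vertex 0.491 -3.183 2.784
vertex 0.573 -4.742 1.958
vertex 0.51 -4.13 3.238
endloop
endfacet
facet normal -0.044 0.431 0.901
outer loop
vertex 0.491 -3.183 2.784
vertex 0.51 -4.13 3.238
vertex 1.409 -3.624 3.04
endloop
endfacet
facet normal 0.044 -0.430 -0.902
outer loop
vertex 0.573 -4.742 1.958
vertex 1.471 -4.236 1.76
vertex 1.491 -5.183 2.213
endloop
endfacet
facet normal -0.483 -0.799 0.358
outer loop
vertex 0.573 -4.742 1.958
vertex 1.491 -5.183 2.213
vertex 0.51 -4.13 3.238
endloop
endfacet
facet normal -0.483 -0.799 0.358
outer loop
vertex 0.51 -4.13 3.238
vertex 1.491 -5.183 2.213
vertex 1.428 -4.571 3.493
endloop
endfacet
facet normal -0.044 0.430 0.902
outer loop
vertex 0.51 -4.13 3.238
vertex 1.428 -4.571 3.493
vertex 1.409 -3.624 3.04
endloop
endfacet
facet normal 0.045 -0.430 -0.902
outer loop
vertex 1.491 -5.183 2.213
vertex 1.471 -4.236 1.76
vertex 2.389 -4.677 2.016
endloop
endfacet
facet normal 0.515 -0.763 0.390
outer loop
vertex 1.491 -5.183 2.213
vertex 2.389 -4.677 2.016
vertex 1.428 -4.571 3.493
endloop
endfacet
facet normal 0.515 -0.763 0.390
outer loop
vertex 1.428 -4.571 3.493
vertex 2.389 -4.677 2.016
vertex 2.327 -4.065 3.296
endloop
endfacet
facet normal -0.045 0.430 0.902
outer loop
vertex 1.428 -4.571 3.493
vertex 2.327 -4.065 3.296
vertex 1.409 -3.624 3.04
endloop
endfacet

endsolid
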